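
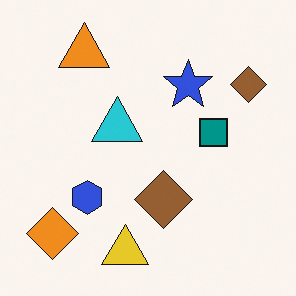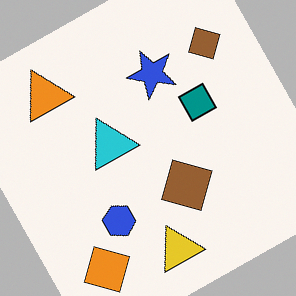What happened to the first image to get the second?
The transformation is: rotated counter-clockwise by a moderate amount.

Every shape is tilted by the same angle and the image corners show triangular fill wedges — a whole-image rotation by a non-right angle.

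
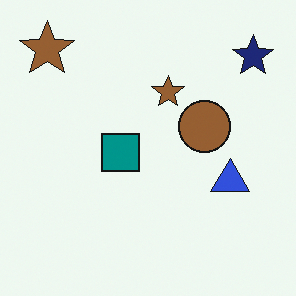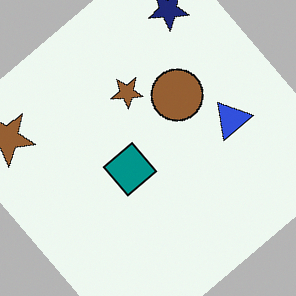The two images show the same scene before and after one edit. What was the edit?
The image was rotated counter-clockwise by a large amount — several tens of degrees.

Every shape is tilted by the same angle and the image corners show triangular fill wedges — a whole-image rotation by a non-right angle.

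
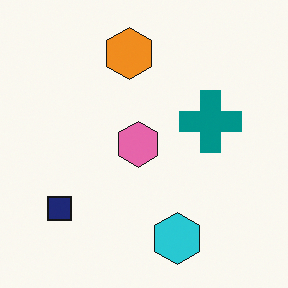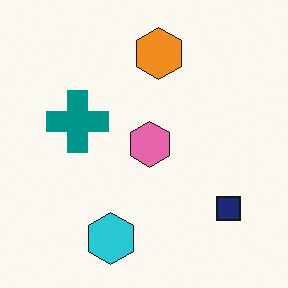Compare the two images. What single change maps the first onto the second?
It was flipped horizontally (left ↔ right).

The navy square is in the bottom-left of the first image and the bottom-right of the second — shapes on opposite sides of the vertical midline have swapped in a mirror flip.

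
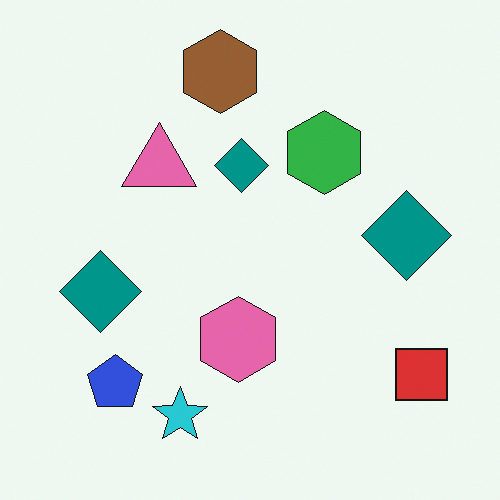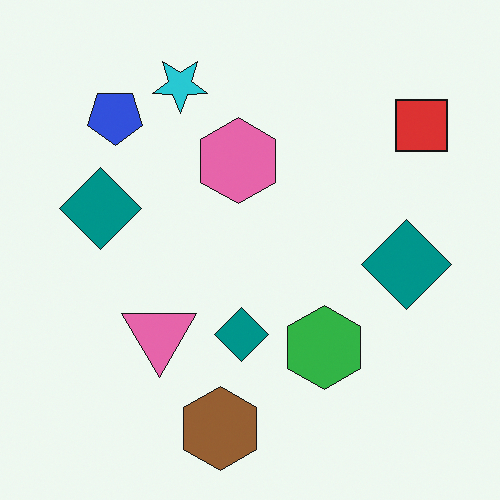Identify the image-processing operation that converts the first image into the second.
This is the original image flipped vertically (top ↔ bottom).

The brown hexagon is in the top of the first image and the bottom of the second — shapes on opposite sides of the horizontal midline have swapped in a mirror flip.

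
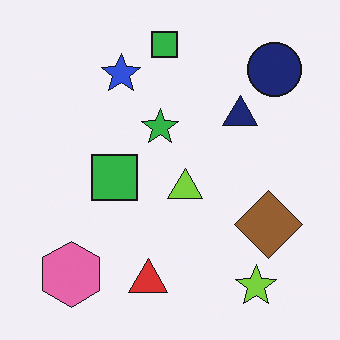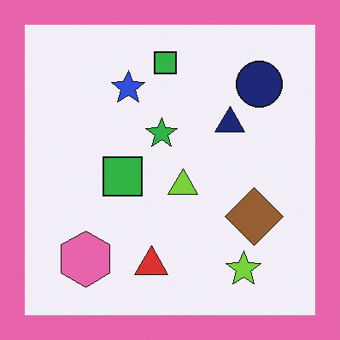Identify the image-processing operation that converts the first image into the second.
The second image is the first framed with a pink border.

A solid pink frame runs around the edge of the second image, with the content slightly shrunk inside it.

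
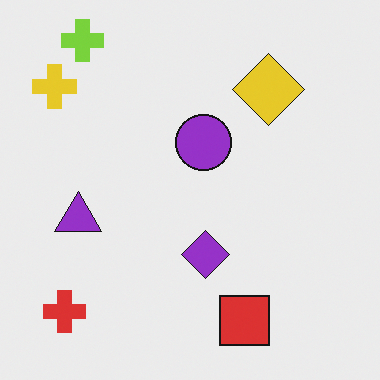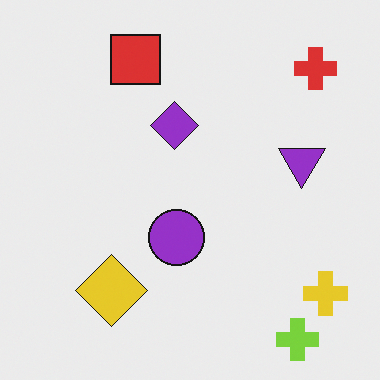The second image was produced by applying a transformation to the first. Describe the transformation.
The transformation is: rotated 180°.

The lime cross sits in the top-left of the first image and the bottom-right of the second — consistent with a whole-image 180° rotation.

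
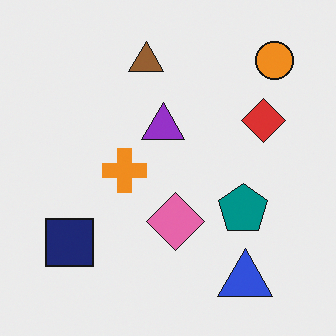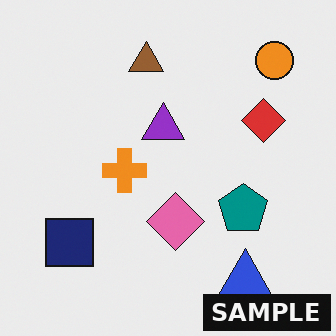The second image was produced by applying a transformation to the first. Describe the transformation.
Watermarked with the text "SAMPLE" in the lower-right corner.

A dark label reading "SAMPLE" appears in the lower-right corner.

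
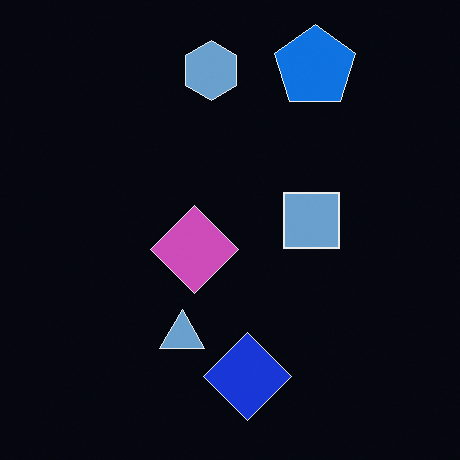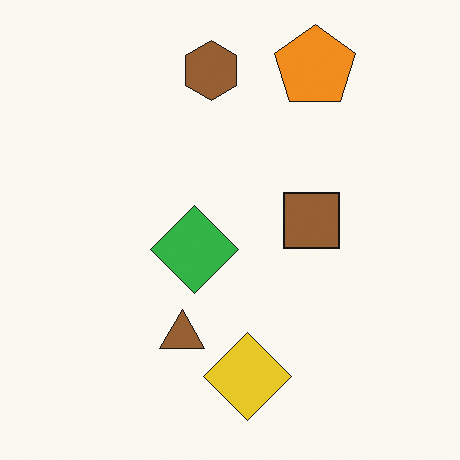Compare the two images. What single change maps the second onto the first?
It was color-inverted (negative).

The light background has become dark and every shape's color is its complement — a photographic negative.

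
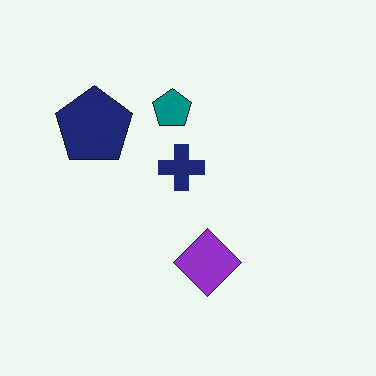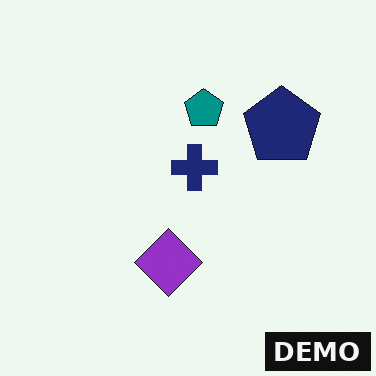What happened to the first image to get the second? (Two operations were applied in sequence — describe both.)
It was flipped horizontally (left ↔ right), then watermarked with the text "DEMO" in the lower-right corner.

The navy pentagon is in the left of the first image and the right of the second — shapes on opposite sides of the vertical midline have swapped in a mirror flip. A dark label reading "DEMO" appears in the lower-right corner.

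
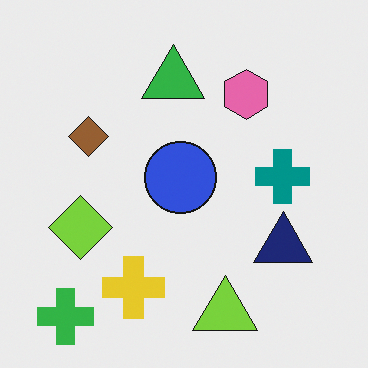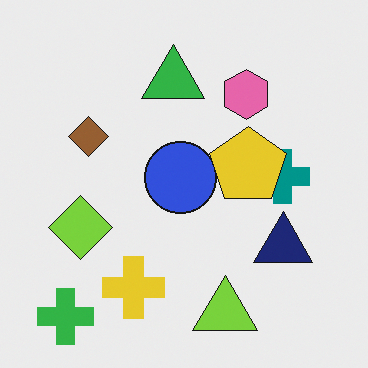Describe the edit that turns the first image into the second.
The second image is the first overlaid with an additional yellow pentagon.

A yellow pentagon appears in the second image that is absent from the first.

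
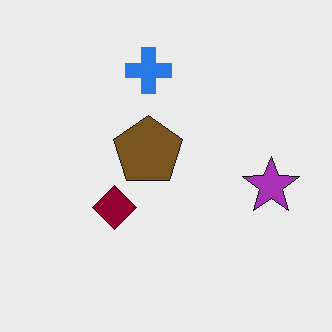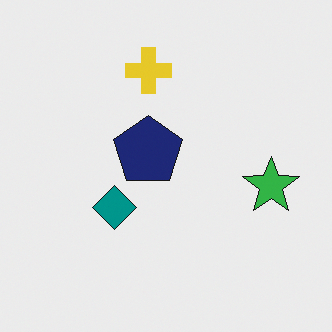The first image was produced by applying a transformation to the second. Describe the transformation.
Hue-shifted through roughly half the color wheel.

Every shape's color has rotated by the same amount around the hue wheel — a uniform hue shift.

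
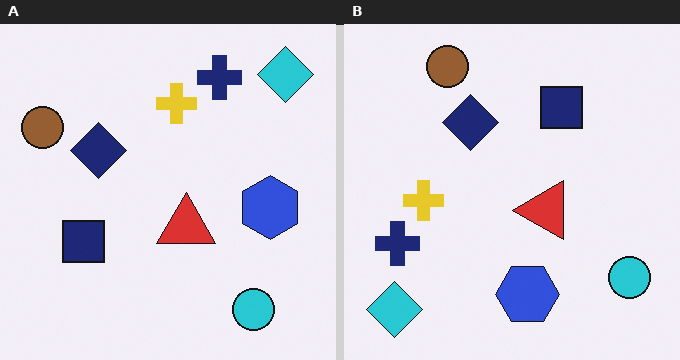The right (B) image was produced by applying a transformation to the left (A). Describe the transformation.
This is the original image transposed (reflected across the top-left ↔ bottom-right diagonal).

Shapes have swapped their row and column positions — what was in the top-right is now in the bottom-left — a diagonal reflection.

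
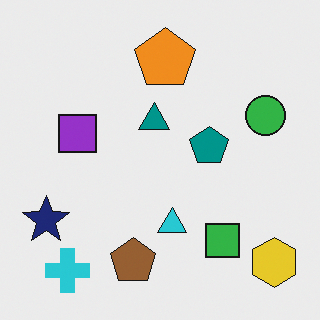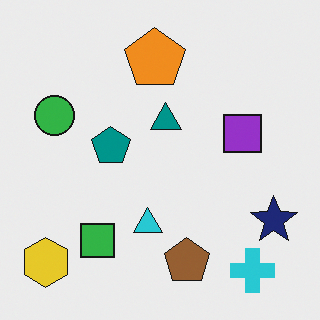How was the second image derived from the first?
This is the original image flipped horizontally (left ↔ right).

The yellow hexagon is in the bottom-right of the first image and the bottom-left of the second — shapes on opposite sides of the vertical midline have swapped in a mirror flip.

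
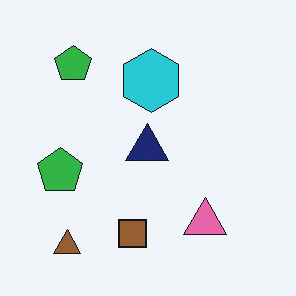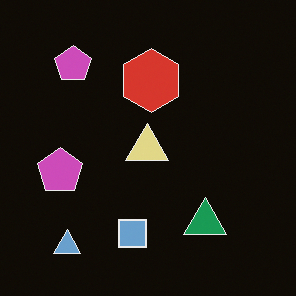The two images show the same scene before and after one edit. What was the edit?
This is the original image color-inverted (negative).

The light background has become dark and every shape's color is its complement — a photographic negative.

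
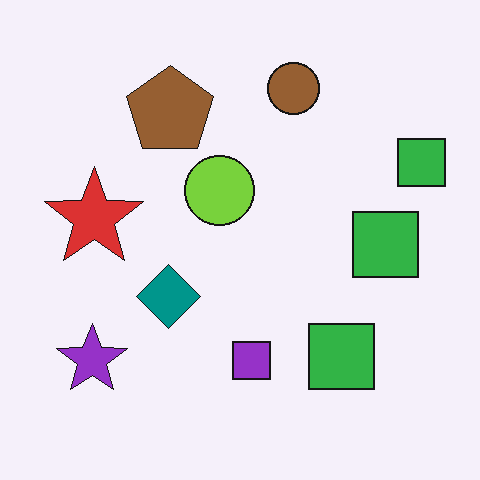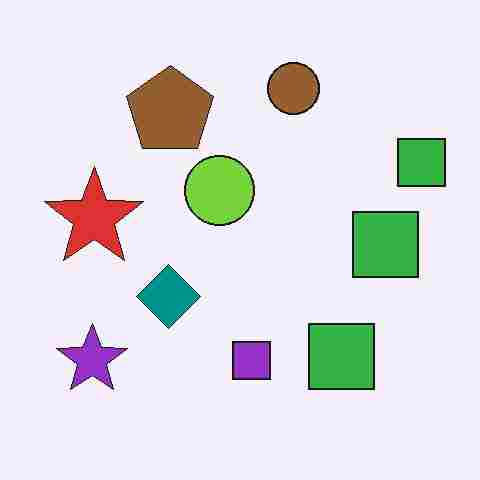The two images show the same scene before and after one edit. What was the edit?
The second image is the first heavily JPEG-compressed with obvious blocking artifacts.

Blocky 8×8 compression artifacts appear around shape edges and the flat background shows ringing — characteristic JPEG degradation.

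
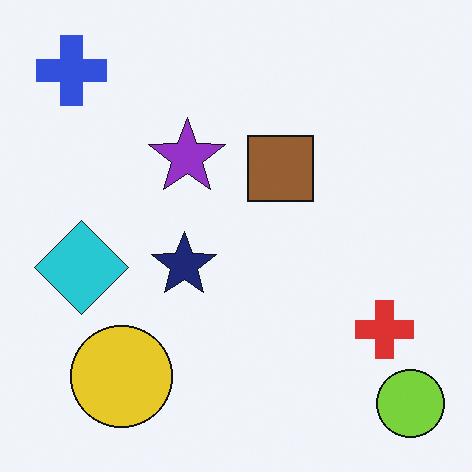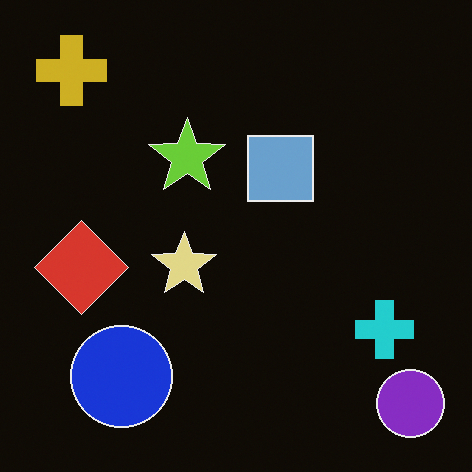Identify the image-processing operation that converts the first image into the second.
The image was color-inverted (negative).

The light background has become dark and every shape's color is its complement — a photographic negative.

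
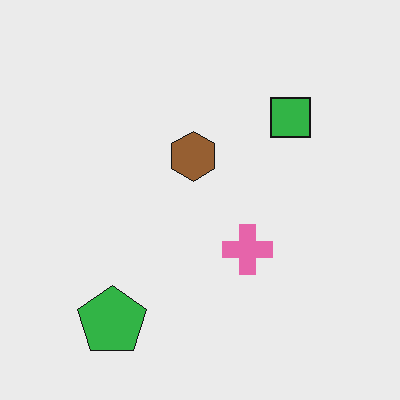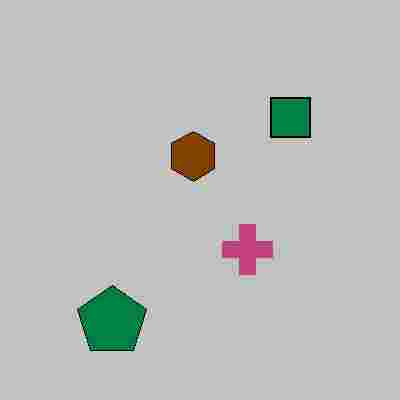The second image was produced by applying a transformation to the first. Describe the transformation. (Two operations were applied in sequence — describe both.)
The transformation is: aggressively posterized, then heavily JPEG-compressed with obvious blocking artifacts.

Each flat color has snapped to a coarser quantized level — most visibly, the near-white background has dropped to a flat grey. Blocky 8×8 compression artifacts appear around shape edges and the flat background shows ringing — characteristic JPEG degradation.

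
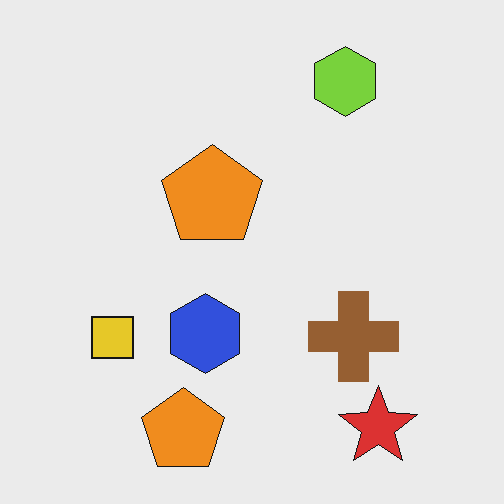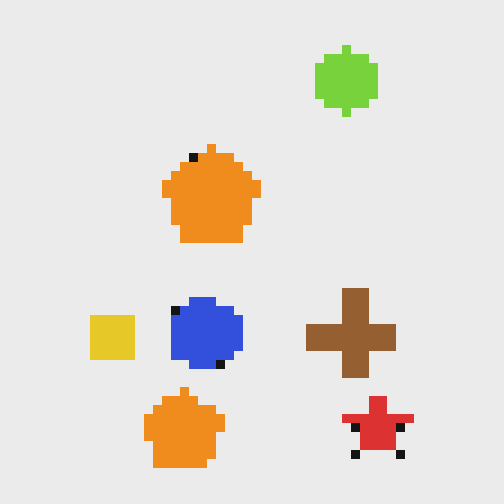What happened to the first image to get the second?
The second image is the first heavily pixelated into large blocks.

Shapes are reduced to large square blocks; fine edges and outlines are lost — a downscale-then-upscale (mosaic) effect.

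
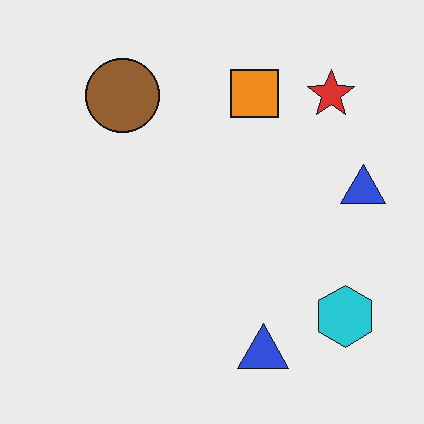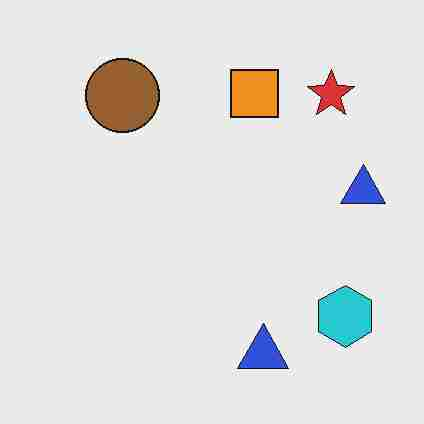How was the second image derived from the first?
The second image is the first degraded with heavy JPEG compression.

Blocky 8×8 compression artifacts appear around shape edges and the flat background shows ringing — characteristic JPEG degradation.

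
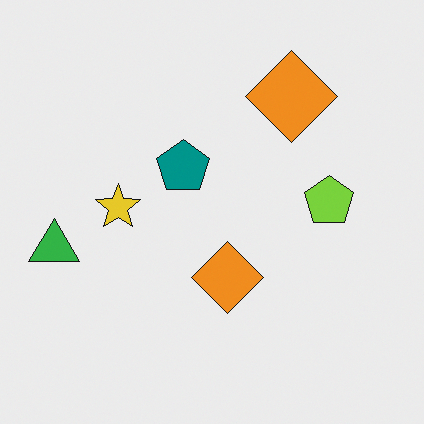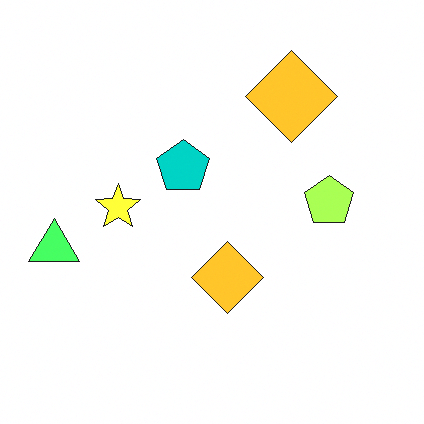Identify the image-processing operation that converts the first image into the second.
This is the original image brightened a lot.

Every pixel — background and shapes alike — is uniformly brightened.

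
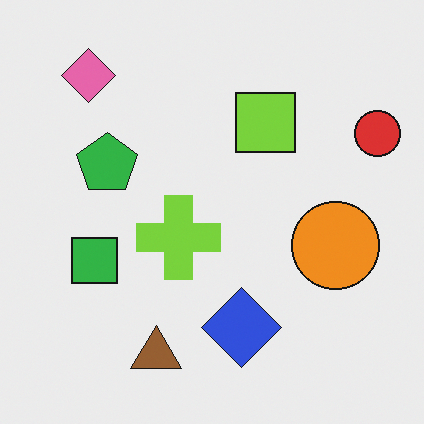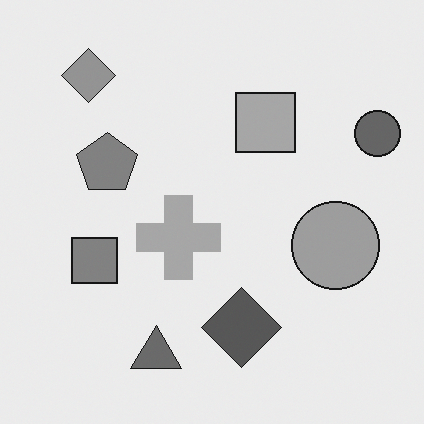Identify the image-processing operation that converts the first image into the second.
The second image is the first converted to grayscale.

All color is removed — every shape is now a shade of grey.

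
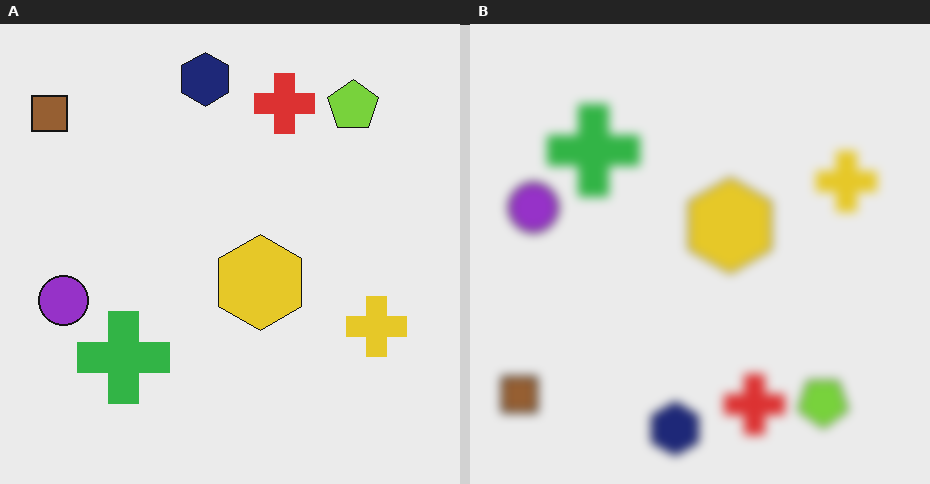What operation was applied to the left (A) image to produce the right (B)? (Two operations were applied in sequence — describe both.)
The image was heavily blurred, then flipped vertically (top ↔ bottom).

Shape edges and outlines are uniformly softened across the whole image. The navy hexagon is in the top of the left (A) image and the bottom of the right (B) — shapes on opposite sides of the horizontal midline have swapped in a mirror flip.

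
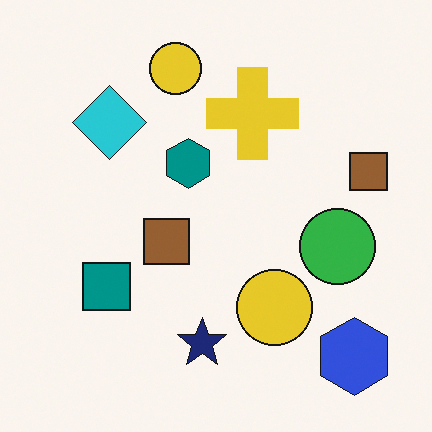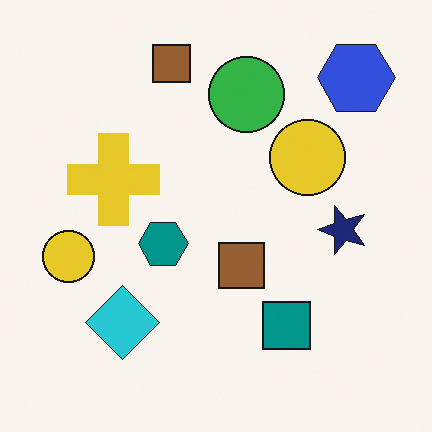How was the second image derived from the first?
The image was rotated 90° counter-clockwise.

The blue hexagon sits in the bottom-right of the first image and the top-right of the second — consistent with a whole-image 90° counter-clockwise rotation.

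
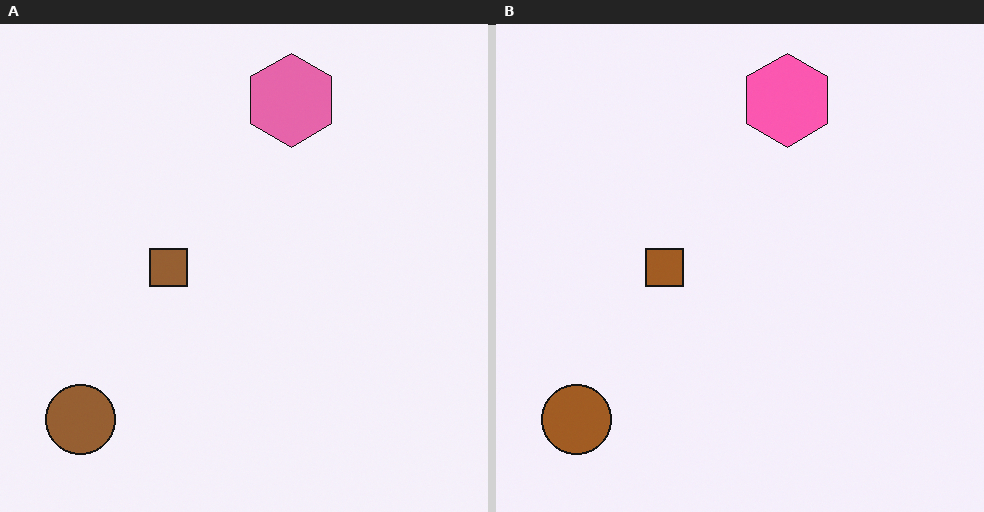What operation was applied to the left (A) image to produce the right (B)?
This is the original image slightly oversaturated.

All colors are more vivid — a global saturation change.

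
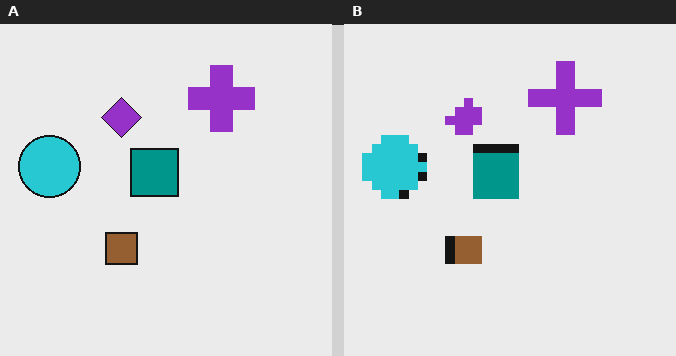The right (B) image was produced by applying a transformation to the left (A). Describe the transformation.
It was heavily pixelated into large blocks.

Shapes are reduced to large square blocks; fine edges and outlines are lost — a downscale-then-upscale (mosaic) effect.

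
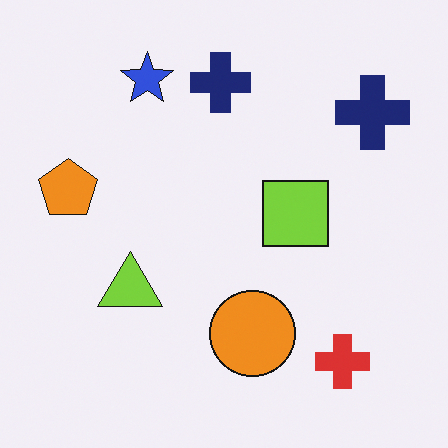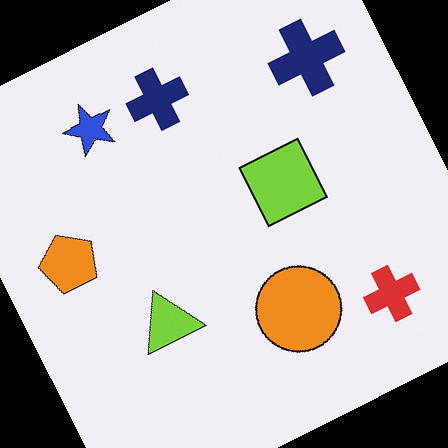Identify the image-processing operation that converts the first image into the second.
The image was rotated counter-clockwise by a clearly visible amount.

Every shape is tilted by the same angle and the image corners show triangular fill wedges — a whole-image rotation by a non-right angle.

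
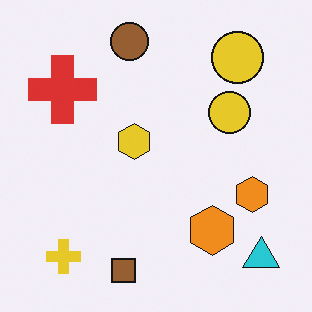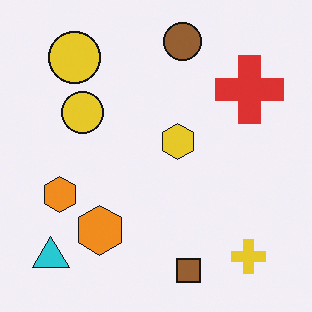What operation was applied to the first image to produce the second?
The second image is the first flipped horizontally (left ↔ right).

The cyan triangle is in the bottom-right of the first image and the bottom-left of the second — shapes on opposite sides of the vertical midline have swapped in a mirror flip.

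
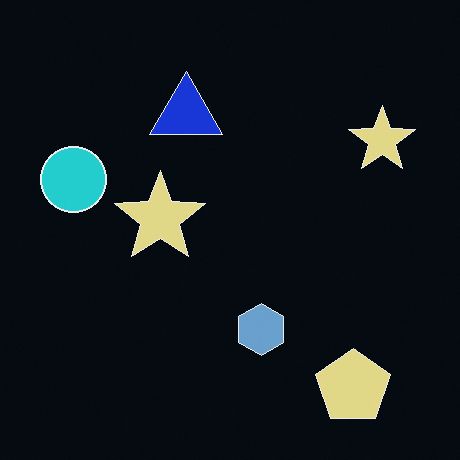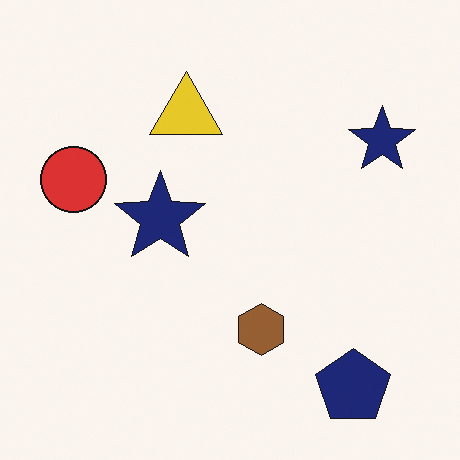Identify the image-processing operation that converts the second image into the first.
The image was color-inverted (negative).

The light background has become dark and every shape's color is its complement — a photographic negative.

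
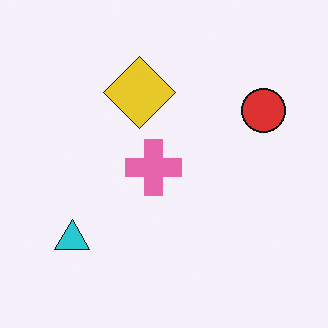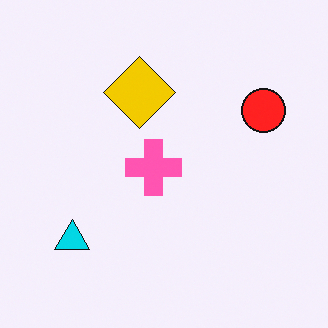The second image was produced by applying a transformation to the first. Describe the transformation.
The second image is the first slightly oversaturated.

All colors are more vivid — a global saturation change.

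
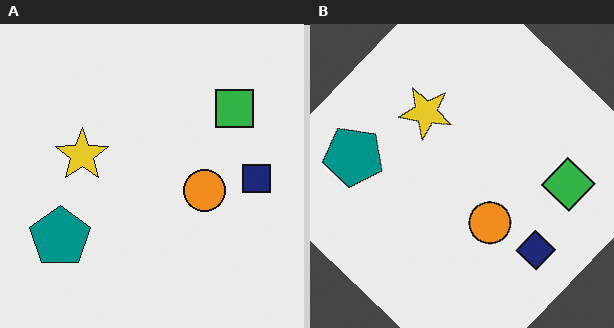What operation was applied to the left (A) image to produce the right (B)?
The transformation is: rotated clockwise by a large amount — several tens of degrees.

Every shape is tilted by the same angle and the image corners show triangular fill wedges — a whole-image rotation by a non-right angle.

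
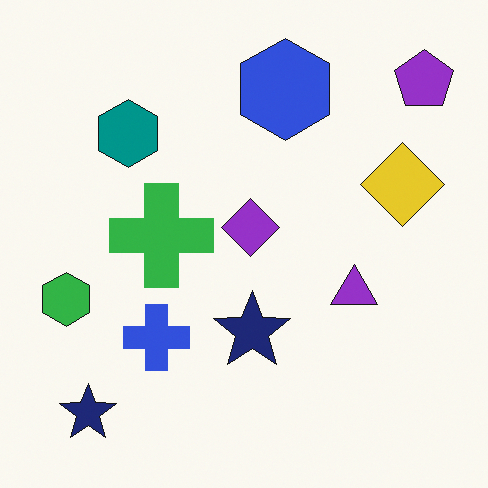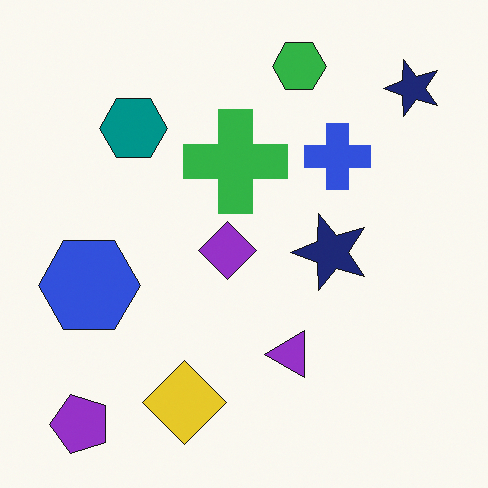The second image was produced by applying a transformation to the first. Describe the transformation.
The transformation is: transposed (reflected across the top-left ↔ bottom-right diagonal).

Shapes have swapped their row and column positions — what was in the top-right is now in the bottom-left — a diagonal reflection.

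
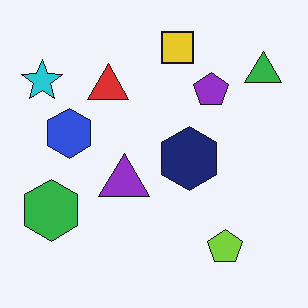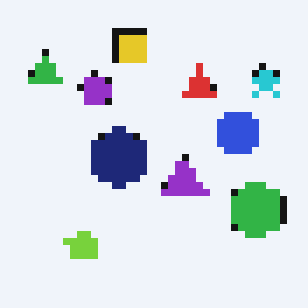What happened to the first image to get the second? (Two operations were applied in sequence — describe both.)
Flipped horizontally (left ↔ right), then moderately pixelated.

The cyan star is in the top-left of the first image and the top-right of the second — shapes on opposite sides of the vertical midline have swapped in a mirror flip. Shapes are reduced to large square blocks; fine edges and outlines are lost — a downscale-then-upscale (mosaic) effect.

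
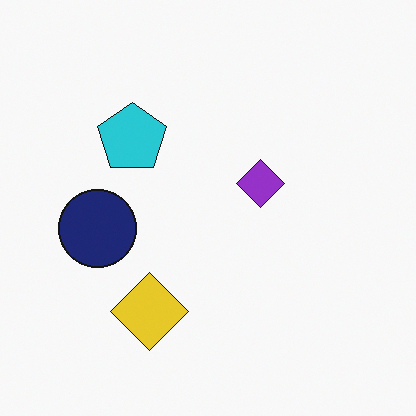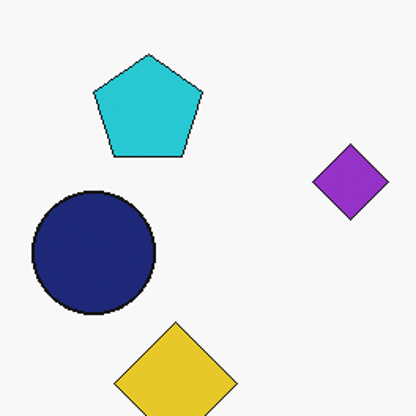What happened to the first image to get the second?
Cropped to a modestly smaller region and rescaled.

The visible shapes are larger and the field of view is narrower; shapes near the original edges may be partly or wholly outside the frame — a crop-and-rescale.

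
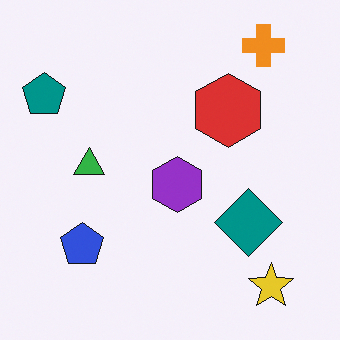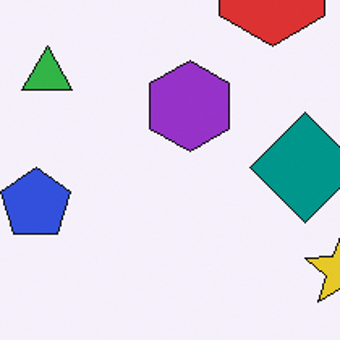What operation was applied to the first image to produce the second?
It was cropped to a noticeably smaller region and rescaled.

The visible shapes are larger and the field of view is narrower; shapes near the original edges may be partly or wholly outside the frame — a crop-and-rescale.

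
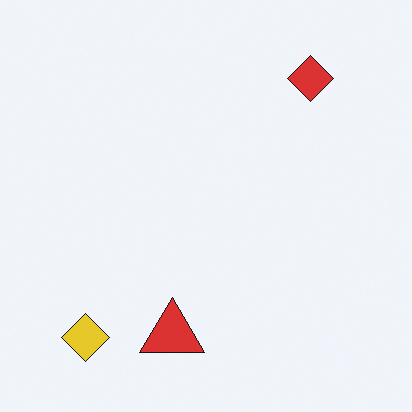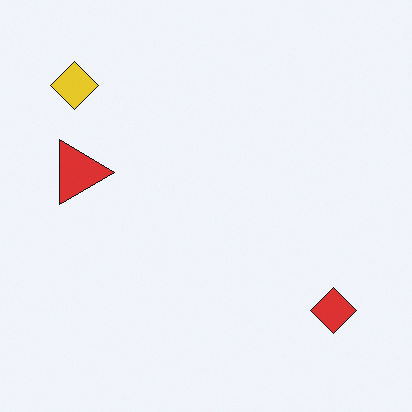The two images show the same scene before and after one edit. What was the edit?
This is the original image rotated 90° clockwise.

The yellow diamond sits in the bottom-left of the first image and the top-left of the second — consistent with a whole-image 90° clockwise rotation.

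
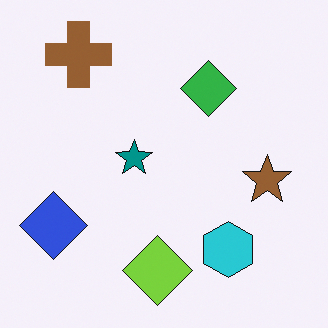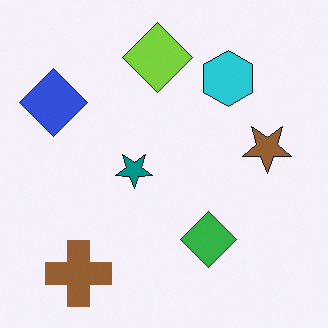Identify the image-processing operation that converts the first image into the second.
The image was flipped vertically (top ↔ bottom).

The brown cross is in the top-left of the first image and the bottom-left of the second — shapes on opposite sides of the horizontal midline have swapped in a mirror flip.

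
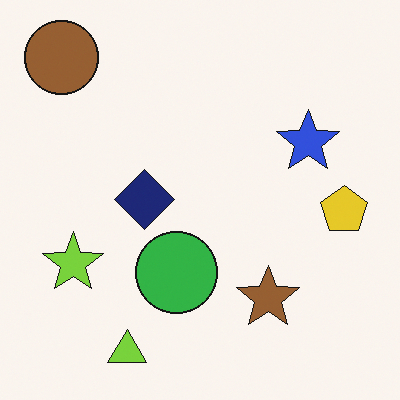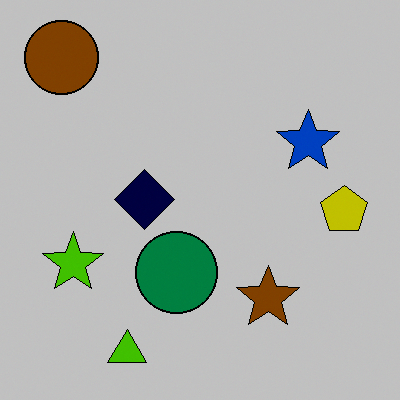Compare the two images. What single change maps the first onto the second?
The transformation is: heavily posterized to just a handful of flat colors.

Each flat color has snapped to a coarser quantized level — most visibly, the near-white background has dropped to a flat grey.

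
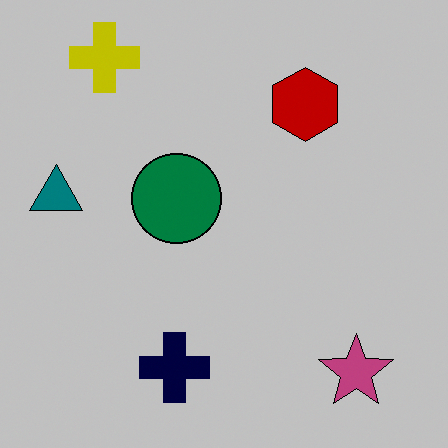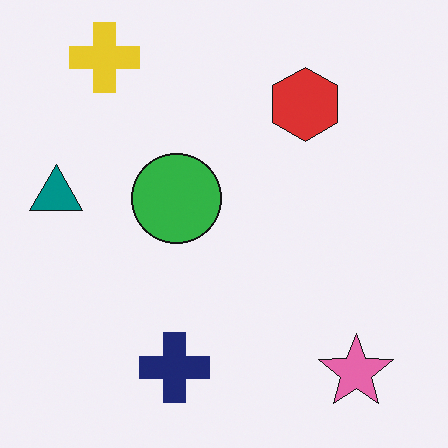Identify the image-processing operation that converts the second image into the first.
The transformation is: aggressively posterized.

Each flat color has snapped to a coarser quantized level — most visibly, the near-white background has dropped to a flat grey.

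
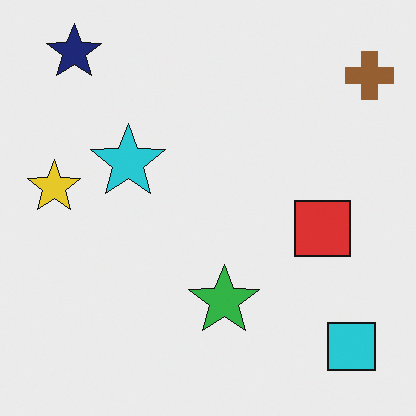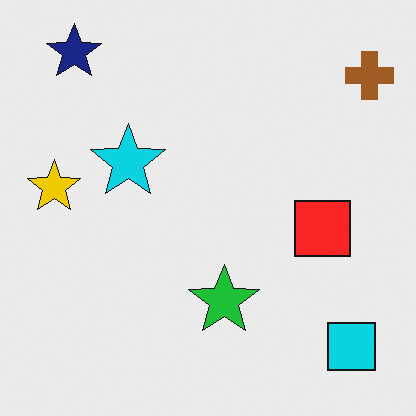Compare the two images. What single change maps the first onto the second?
The second image is the first slightly oversaturated.

All colors are more vivid — a global saturation change.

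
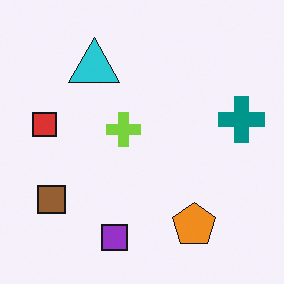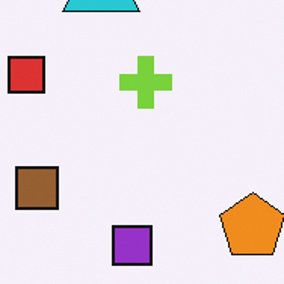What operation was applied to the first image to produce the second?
The image was cropped slightly and scaled back up.

The visible shapes are larger and the field of view is narrower; shapes near the original edges may be partly or wholly outside the frame — a crop-and-rescale.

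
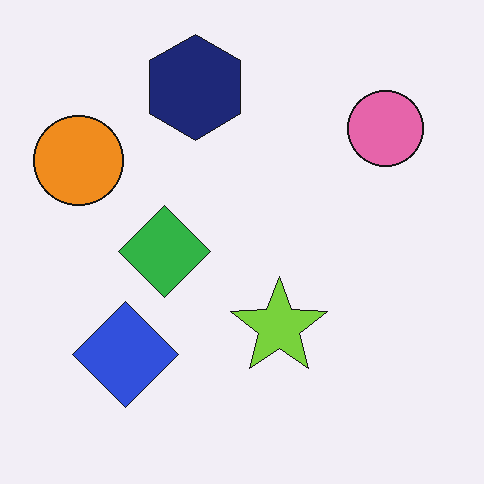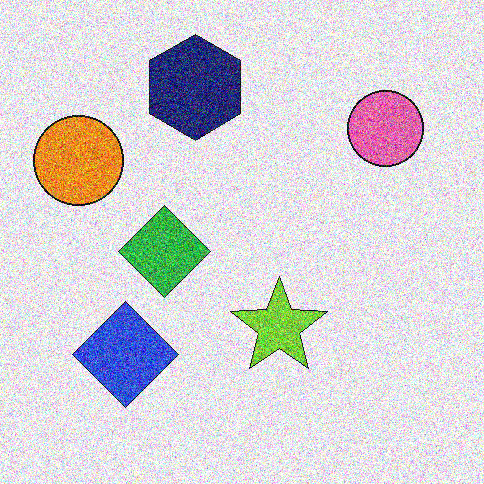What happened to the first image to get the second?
The image was degraded with strong gaussian noise.

Random speckle covers the whole image, including the flat background.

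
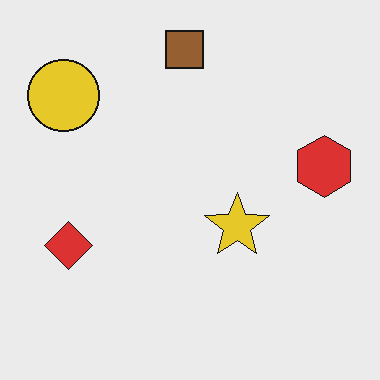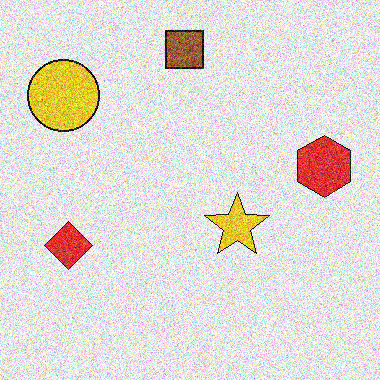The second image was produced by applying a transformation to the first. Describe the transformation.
Degraded with heavy additive noise.

Random speckle covers the whole image, including the flat background.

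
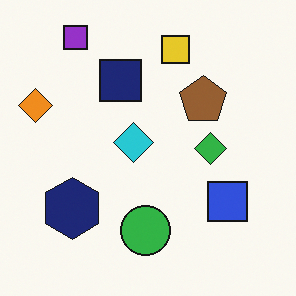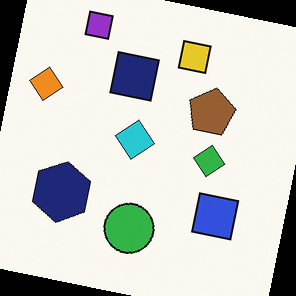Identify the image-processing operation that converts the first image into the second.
Rotated clockwise by a few degrees.

Every shape is tilted by the same angle and the image corners show triangular fill wedges — a whole-image rotation by a non-right angle.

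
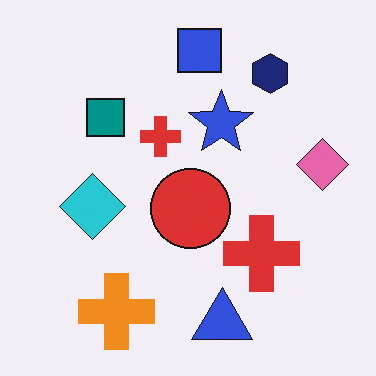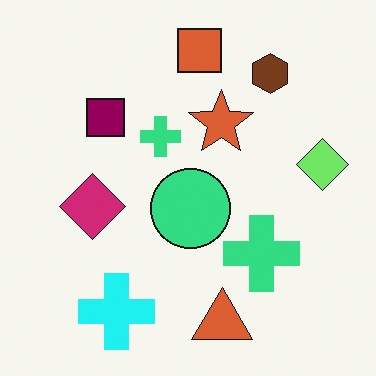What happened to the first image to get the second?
The transformation is: hue-shifted by a moderate amount.

Every shape's color has rotated by the same amount around the hue wheel — a uniform hue shift.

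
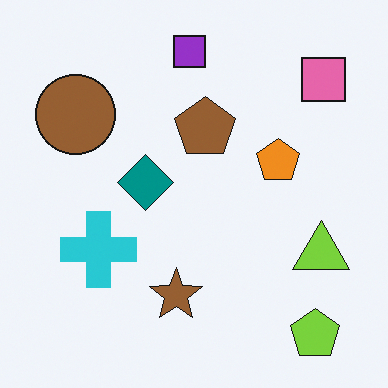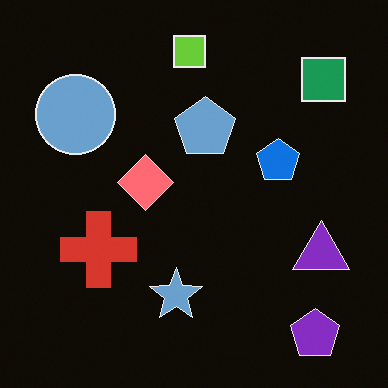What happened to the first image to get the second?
The second image is the first color-inverted (negative).

The light background has become dark and every shape's color is its complement — a photographic negative.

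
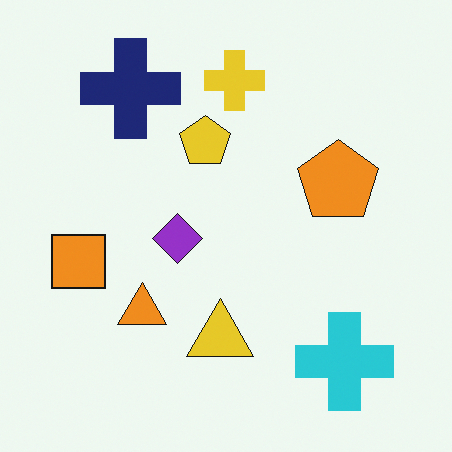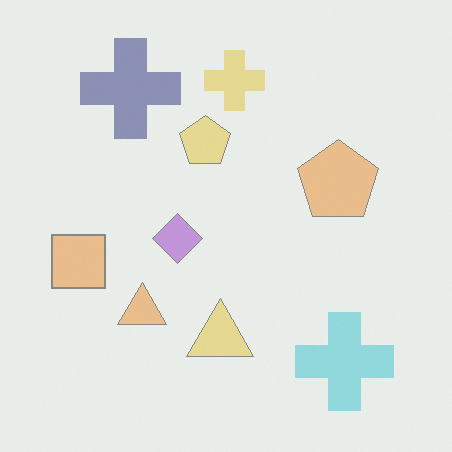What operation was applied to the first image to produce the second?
It was given much lower contrast.

Tones are pushed toward mid-grey across the whole image — a global contrast change.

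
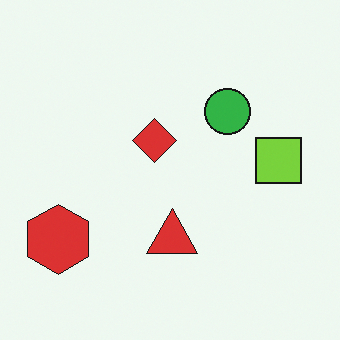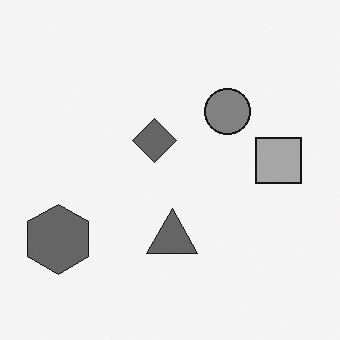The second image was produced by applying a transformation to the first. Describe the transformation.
Converted to grayscale.

All color is removed — every shape is now a shade of grey.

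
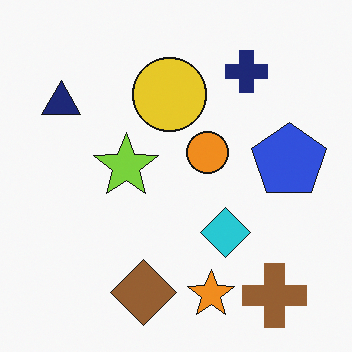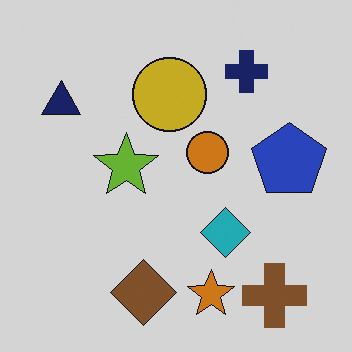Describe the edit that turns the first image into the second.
The second image is the first darkened a little.

Every pixel — background and shapes alike — is uniformly darkened.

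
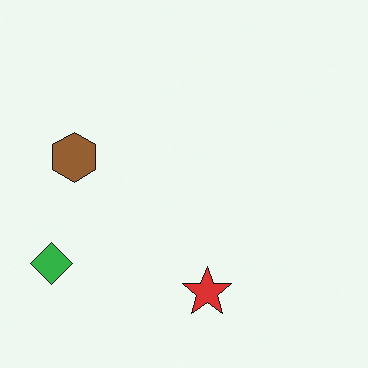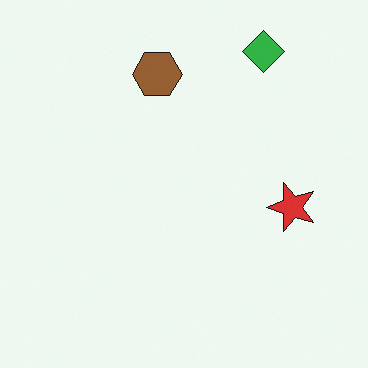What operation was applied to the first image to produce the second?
The transformation is: transposed (reflected across the top-left ↔ bottom-right diagonal).

Shapes have swapped their row and column positions — what was in the top-right is now in the bottom-left — a diagonal reflection.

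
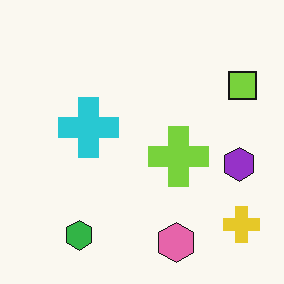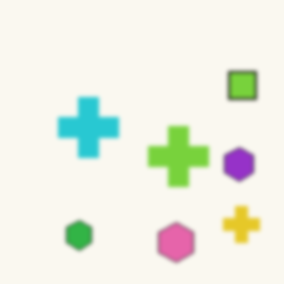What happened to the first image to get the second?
The image was slightly softened.

Shape edges and outlines are uniformly softened across the whole image.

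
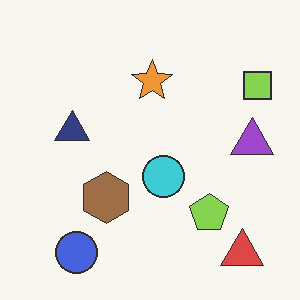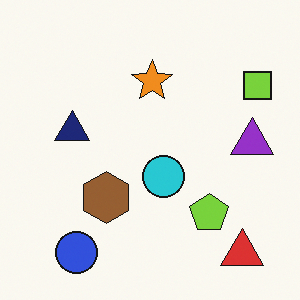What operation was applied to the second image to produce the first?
The first image is the second given slightly reduced contrast.

Tones are pushed toward mid-grey across the whole image — a global contrast change.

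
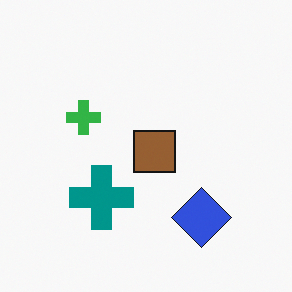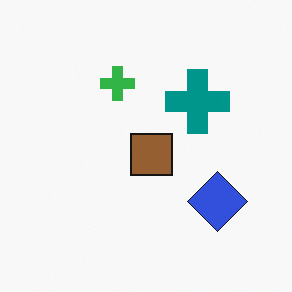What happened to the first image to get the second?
The image was transposed (reflected across the top-left ↔ bottom-right diagonal).

Shapes have swapped their row and column positions — what was in the top-right is now in the bottom-left — a diagonal reflection.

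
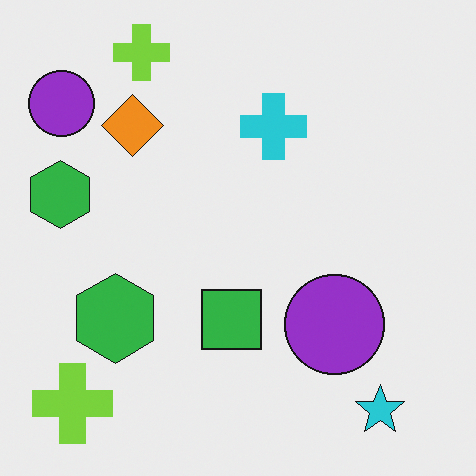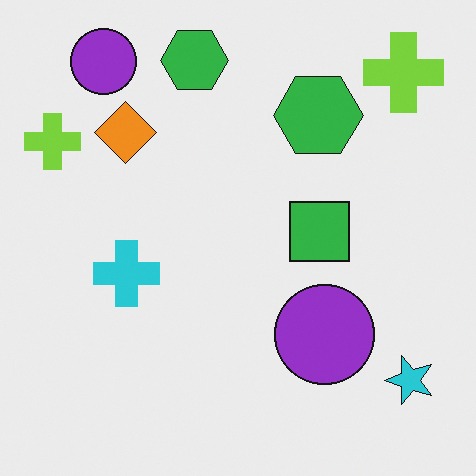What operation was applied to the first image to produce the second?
Transposed (reflected across the top-left ↔ bottom-right diagonal).

Shapes have swapped their row and column positions — what was in the top-right is now in the bottom-left — a diagonal reflection.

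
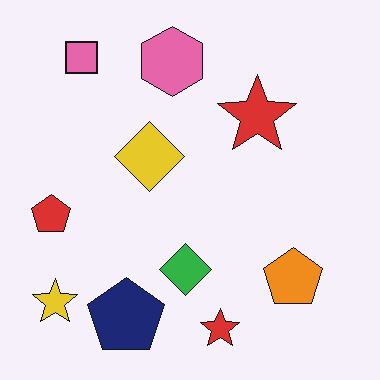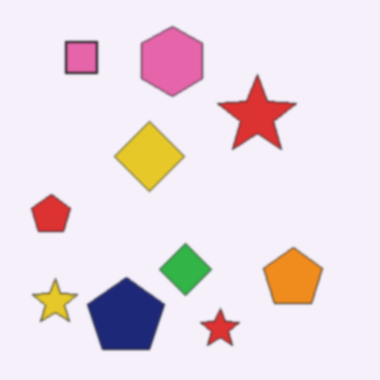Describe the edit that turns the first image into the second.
It was slightly softened.

Shape edges and outlines are uniformly softened across the whole image.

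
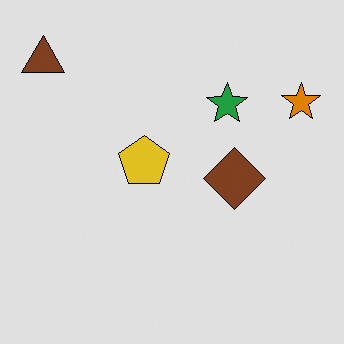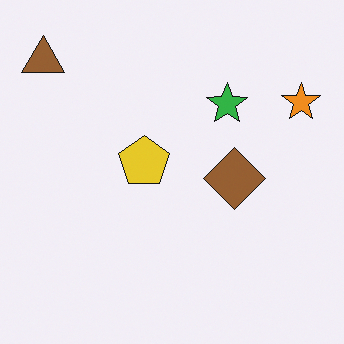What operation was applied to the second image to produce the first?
Moderately posterized.

Each flat color has snapped to a coarser quantized level — most visibly, the near-white background has dropped to a flat grey.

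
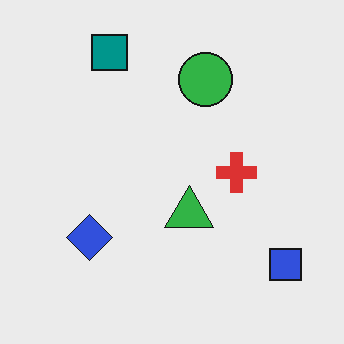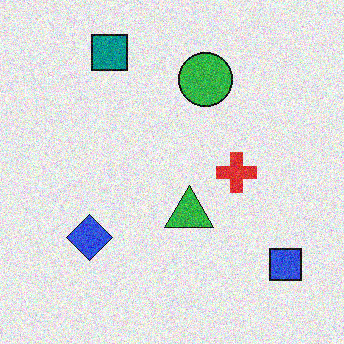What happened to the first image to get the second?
The second image is the first degraded with visible gaussian noise.

Random speckle covers the whole image, including the flat background.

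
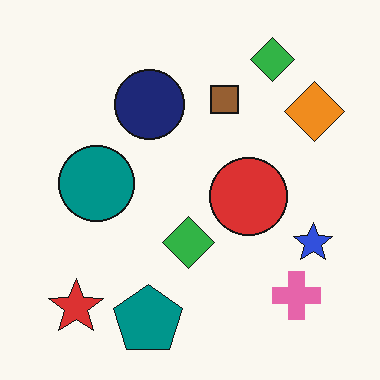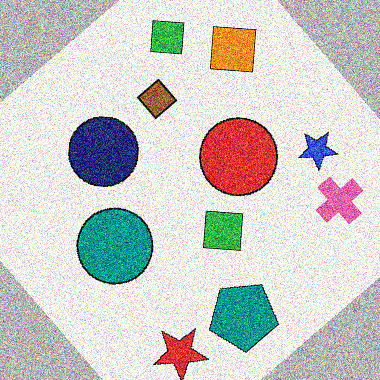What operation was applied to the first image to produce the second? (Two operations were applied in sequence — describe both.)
It was rotated counter-clockwise by a large amount — several tens of degrees, then degraded with a thick layer of grain.

Every shape is tilted by the same angle and the image corners show triangular fill wedges — a whole-image rotation by a non-right angle. Random speckle covers the whole image, including the flat background.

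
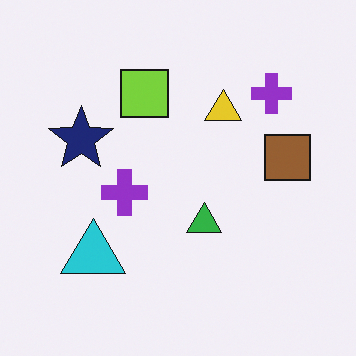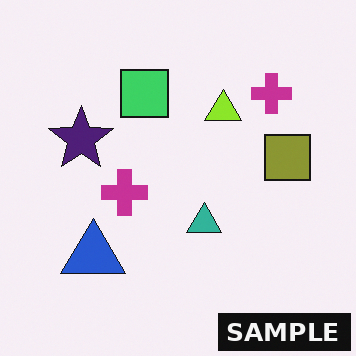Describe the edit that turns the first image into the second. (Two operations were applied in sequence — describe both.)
The transformation is: hue-shifted by a small amount, then watermarked with the text "SAMPLE" in the lower-right corner.

Every shape's color has rotated by the same amount around the hue wheel — a uniform hue shift. A dark label reading "SAMPLE" appears in the lower-right corner.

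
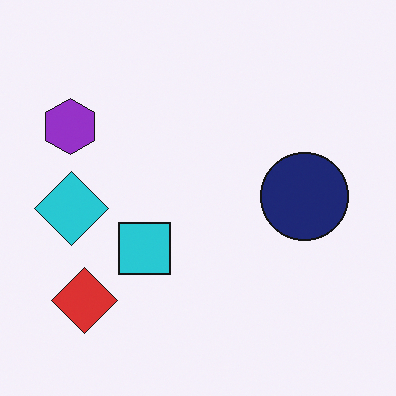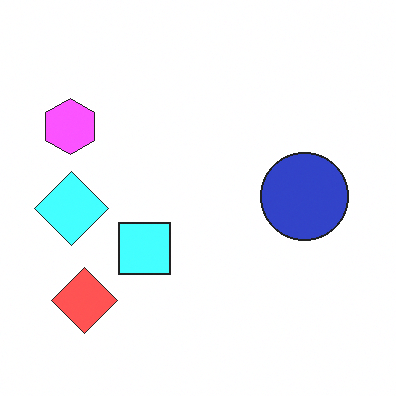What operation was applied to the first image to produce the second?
The transformation is: noticeably brightened.

Every pixel — background and shapes alike — is uniformly brightened.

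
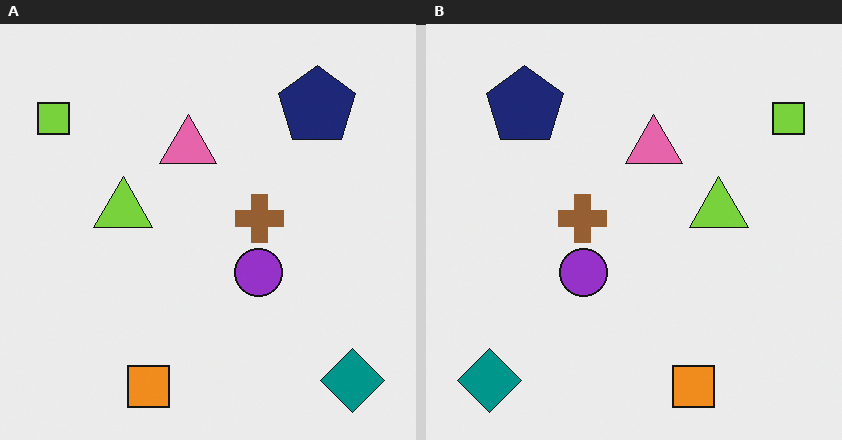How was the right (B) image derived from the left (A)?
This is the original image flipped horizontally (left ↔ right).

The lime square is in the top-left of the left (A) image and the top-right of the right (B) — shapes on opposite sides of the vertical midline have swapped in a mirror flip.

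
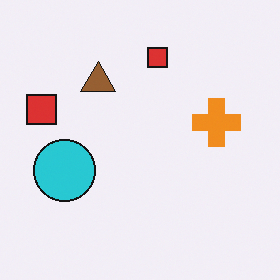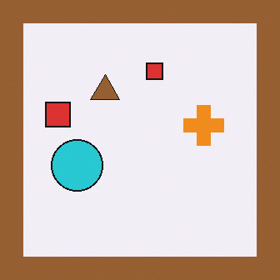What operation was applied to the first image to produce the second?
The image was framed with a brown border.

A solid brown frame runs around the edge of the second image, with the content slightly shrunk inside it.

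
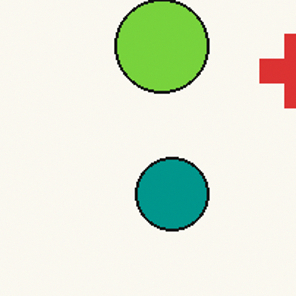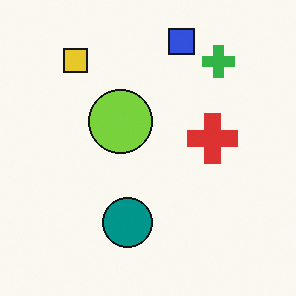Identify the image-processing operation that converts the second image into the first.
This is the original image cropped to a modestly smaller region and rescaled.

The visible shapes are larger and the field of view is narrower; shapes near the original edges may be partly or wholly outside the frame — a crop-and-rescale.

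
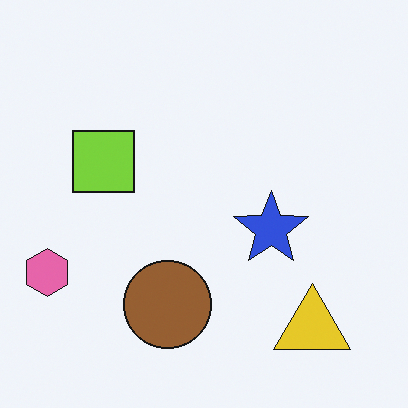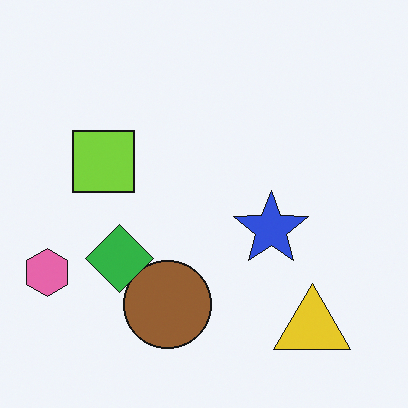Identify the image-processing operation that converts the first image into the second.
The second image is the first overlaid with an additional green diamond.

A green diamond appears in the second image that is absent from the first.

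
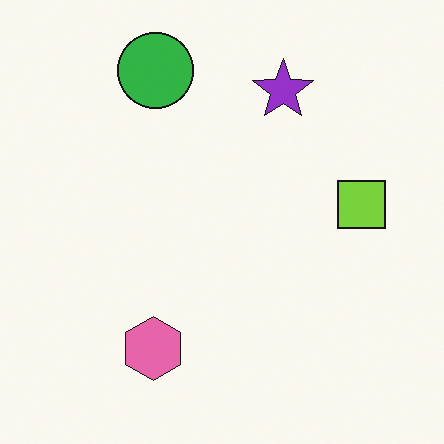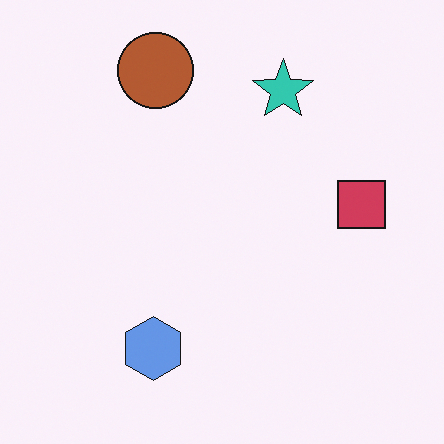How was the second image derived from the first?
This is the original image hue-shifted by a large amount.

Every shape's color has rotated by the same amount around the hue wheel — a uniform hue shift.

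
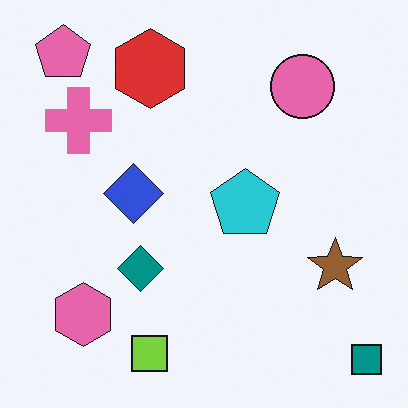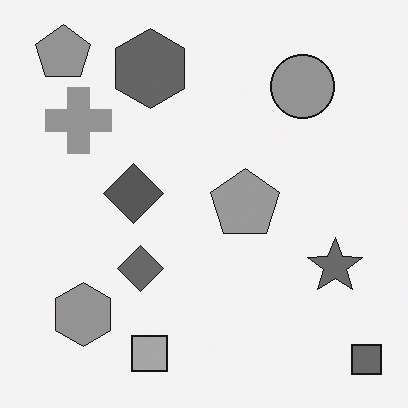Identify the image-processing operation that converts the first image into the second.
The second image is the first converted to grayscale.

All color is removed — every shape is now a shade of grey.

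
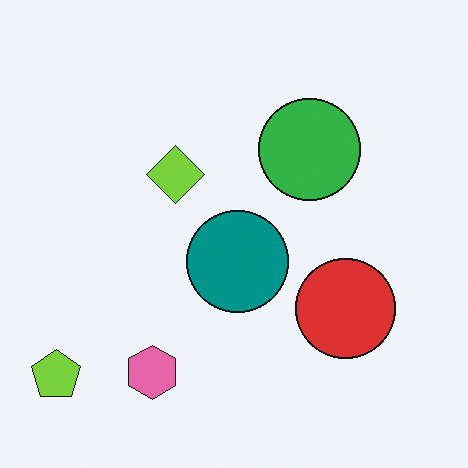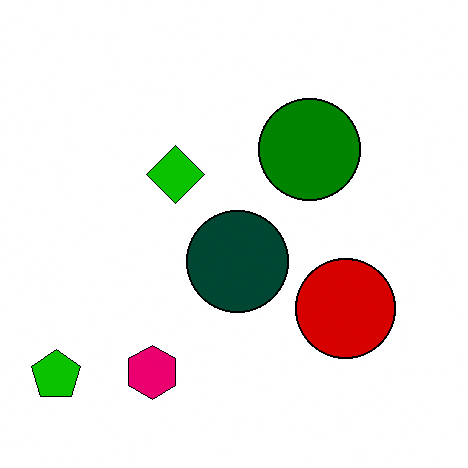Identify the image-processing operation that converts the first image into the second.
The second image is the first boosted in contrast.

Tones are pushed away from mid-grey across the whole image — a global contrast change.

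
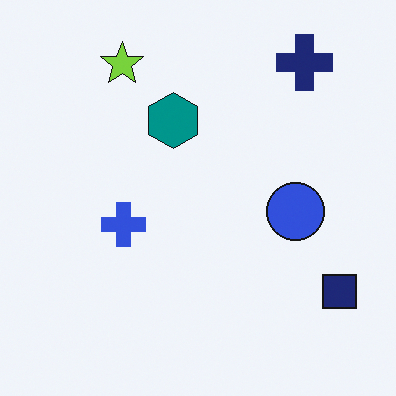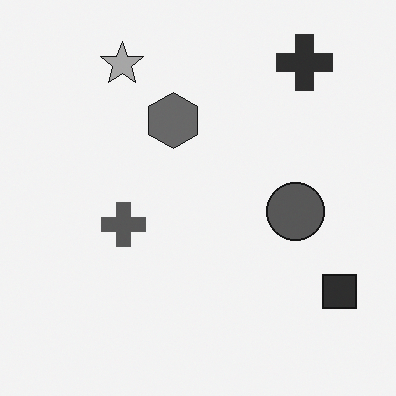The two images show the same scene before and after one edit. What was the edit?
The transformation is: converted to grayscale.

All color is removed — every shape is now a shade of grey.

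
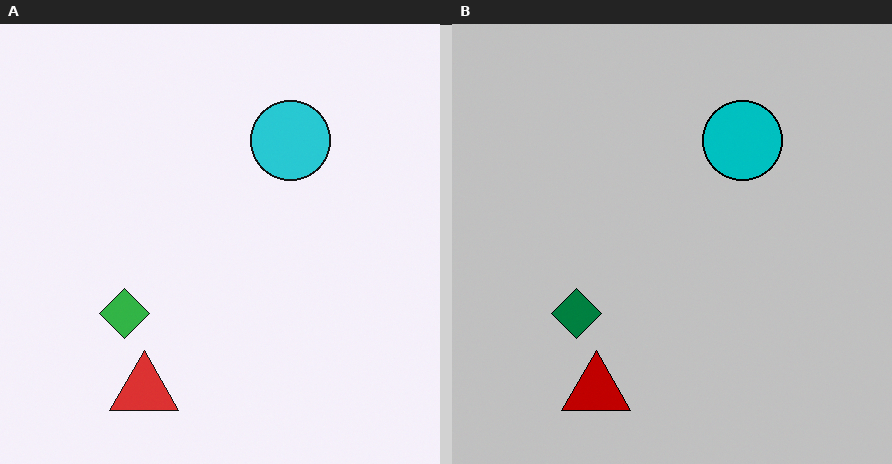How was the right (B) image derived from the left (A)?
It was heavily posterized to just a handful of flat colors.

Each flat color has snapped to a coarser quantized level — most visibly, the near-white background has dropped to a flat grey.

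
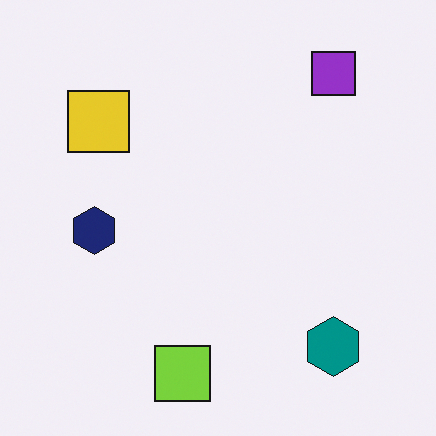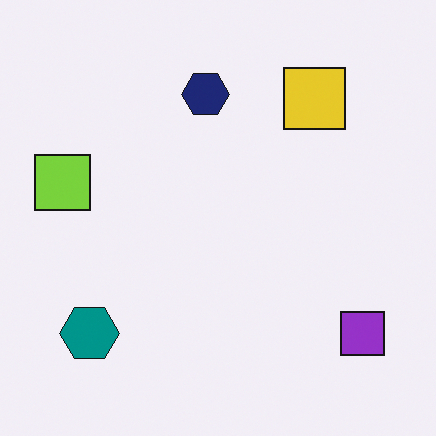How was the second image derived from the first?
Rotated 90° clockwise.

The purple square sits in the top-right of the first image and the bottom-right of the second — consistent with a whole-image 90° clockwise rotation.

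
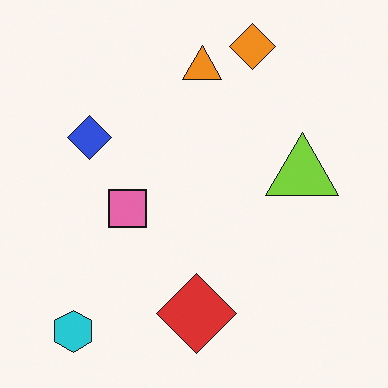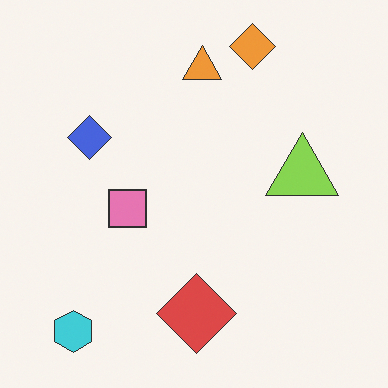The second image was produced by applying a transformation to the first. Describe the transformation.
It was given slightly reduced contrast.

Tones are pushed toward mid-grey across the whole image — a global contrast change.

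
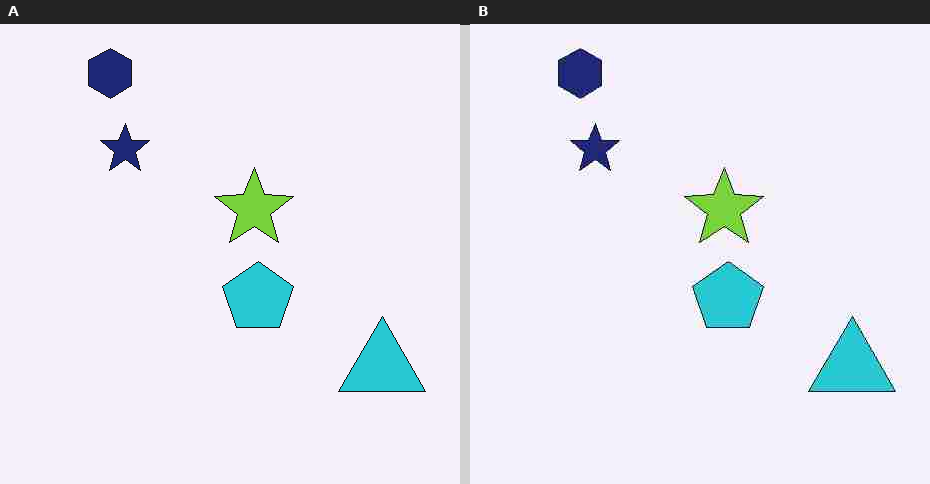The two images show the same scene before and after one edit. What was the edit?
Degraded with heavy JPEG compression.

Blocky 8×8 compression artifacts appear around shape edges and the flat background shows ringing — characteristic JPEG degradation.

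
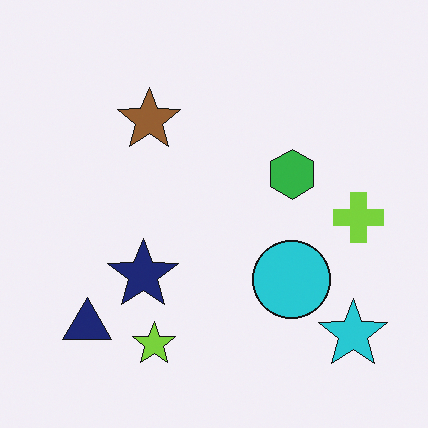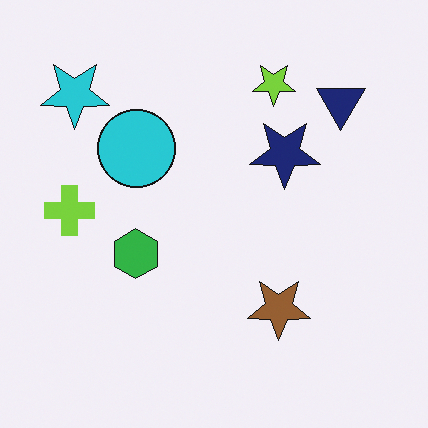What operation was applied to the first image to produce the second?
Rotated 180°.

The cyan star sits in the bottom-right of the first image and the top-left of the second — consistent with a whole-image 180° rotation.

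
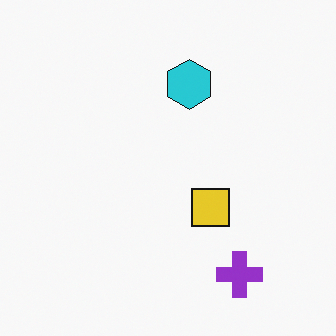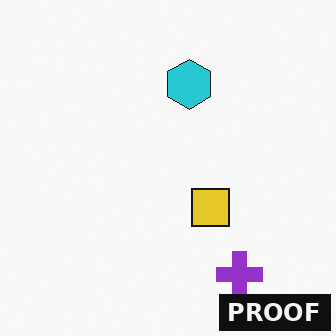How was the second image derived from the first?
The second image is the first watermarked with the text "PROOF" in the lower-right corner.

A dark label reading "PROOF" appears in the lower-right corner.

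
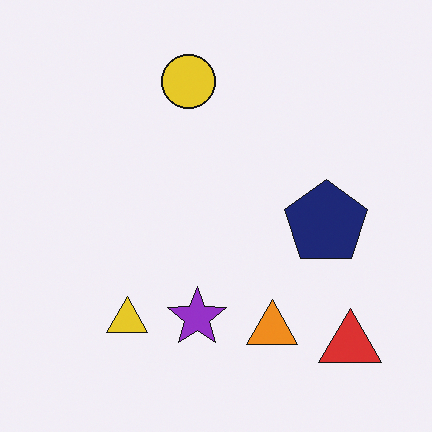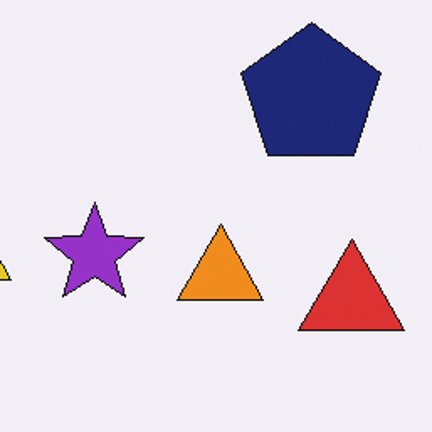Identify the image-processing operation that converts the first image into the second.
Cropped to a noticeably smaller region and rescaled.

The visible shapes are larger and the field of view is narrower; shapes near the original edges may be partly or wholly outside the frame — a crop-and-rescale.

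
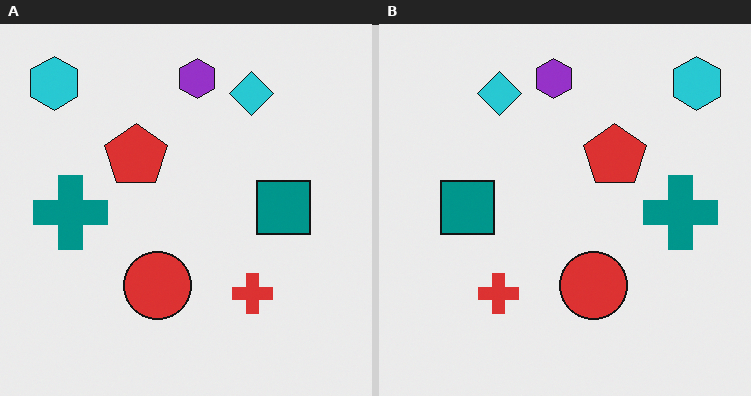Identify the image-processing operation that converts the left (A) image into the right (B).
Flipped horizontally (left ↔ right).

The cyan hexagon is in the top-left of the left (A) image and the top-right of the right (B) — shapes on opposite sides of the vertical midline have swapped in a mirror flip.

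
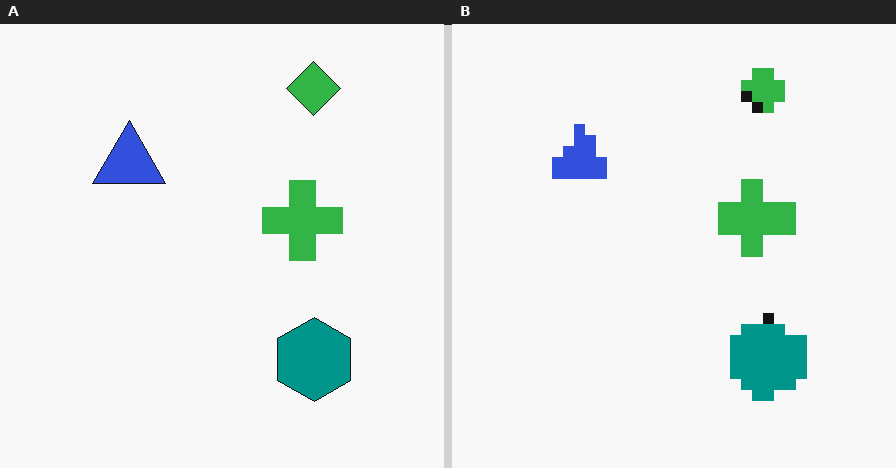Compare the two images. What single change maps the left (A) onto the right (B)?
It was heavily pixelated into large blocks.

Shapes are reduced to large square blocks; fine edges and outlines are lost — a downscale-then-upscale (mosaic) effect.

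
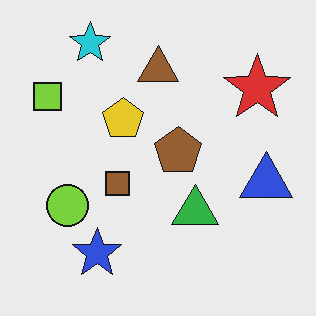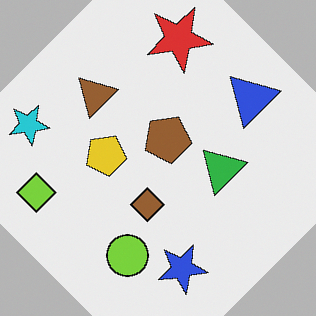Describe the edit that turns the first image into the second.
It was rotated counter-clockwise by a large amount — several tens of degrees.

Every shape is tilted by the same angle and the image corners show triangular fill wedges — a whole-image rotation by a non-right angle.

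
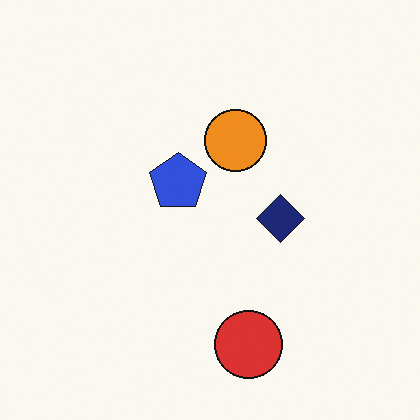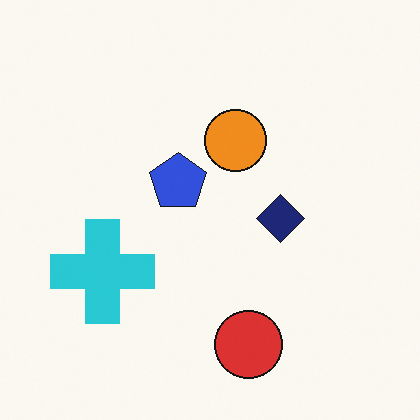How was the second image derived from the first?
The second image is the first overlaid with an additional cyan cross.

A cyan cross appears in the second image that is absent from the first.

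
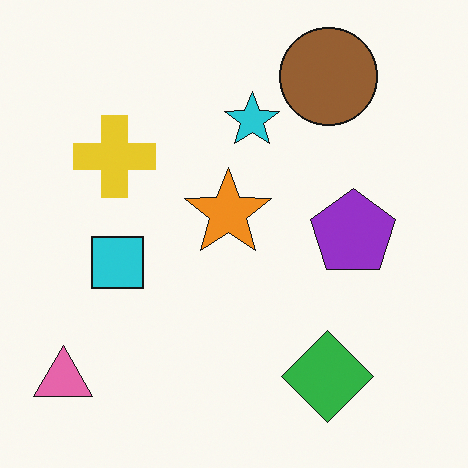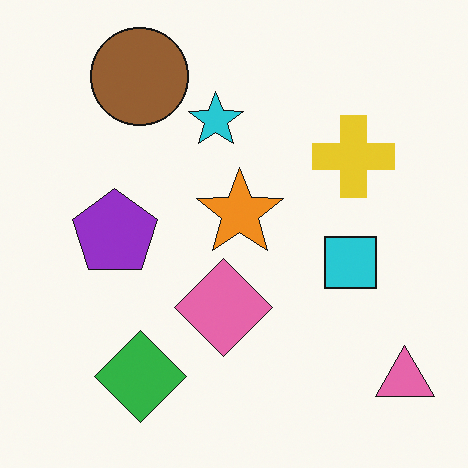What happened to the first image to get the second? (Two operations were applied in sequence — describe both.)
Flipped horizontally (left ↔ right), then overlaid with an additional pink diamond.

The pink triangle is in the bottom-left of the first image and the bottom-right of the second — shapes on opposite sides of the vertical midline have swapped in a mirror flip. A pink diamond appears in the second image that is absent from the first.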